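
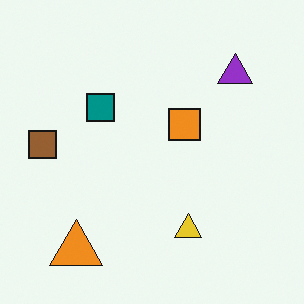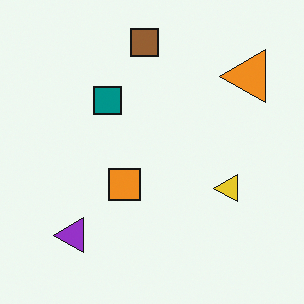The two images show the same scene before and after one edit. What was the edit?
The image was transposed (reflected across the top-left ↔ bottom-right diagonal).

Shapes have swapped their row and column positions — what was in the top-right is now in the bottom-left — a diagonal reflection.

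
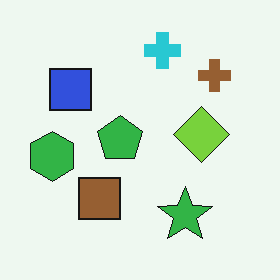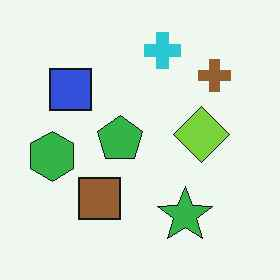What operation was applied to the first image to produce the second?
The image was given moderate JPEG compression.

Blocky 8×8 compression artifacts appear around shape edges and the flat background shows ringing — characteristic JPEG degradation.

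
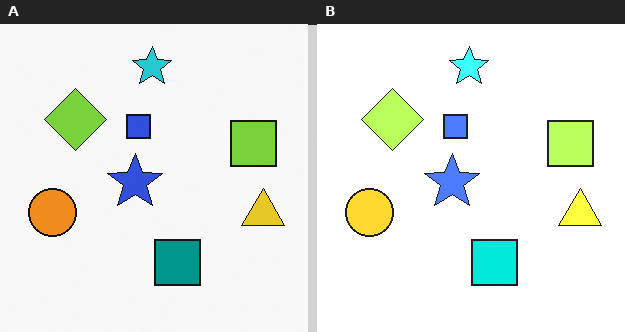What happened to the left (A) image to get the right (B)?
This is the original image brightened a lot.

Every pixel — background and shapes alike — is uniformly brightened.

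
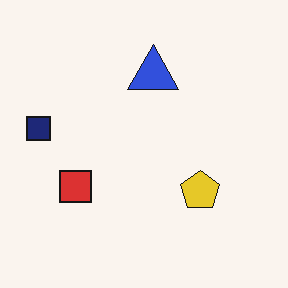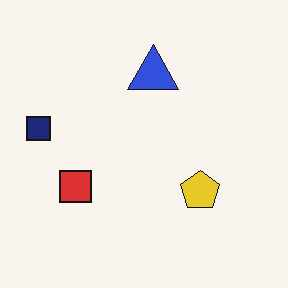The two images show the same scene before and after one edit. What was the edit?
The image was JPEG-compressed with visible artifacts.

Blocky 8×8 compression artifacts appear around shape edges and the flat background shows ringing — characteristic JPEG degradation.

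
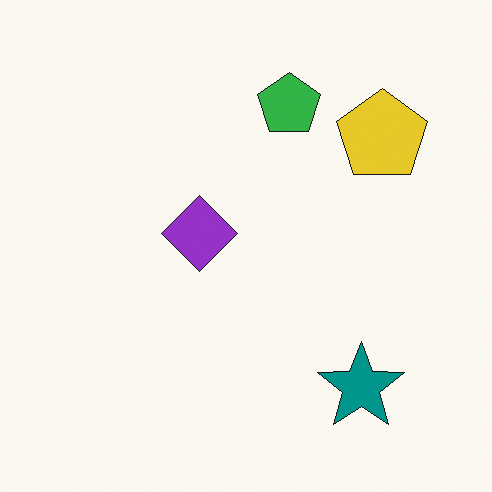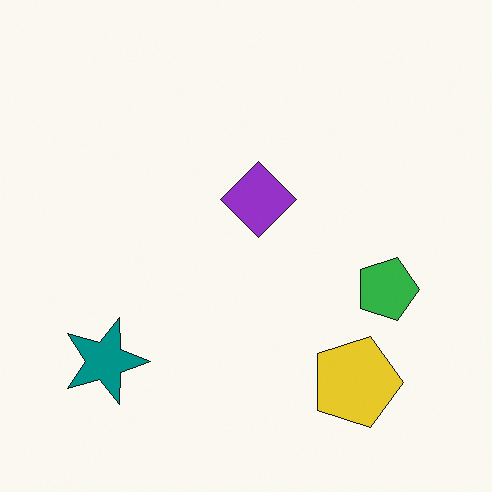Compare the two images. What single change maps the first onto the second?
It was rotated 90° clockwise.

The teal star sits in the bottom-right of the first image and the bottom-left of the second — consistent with a whole-image 90° clockwise rotation.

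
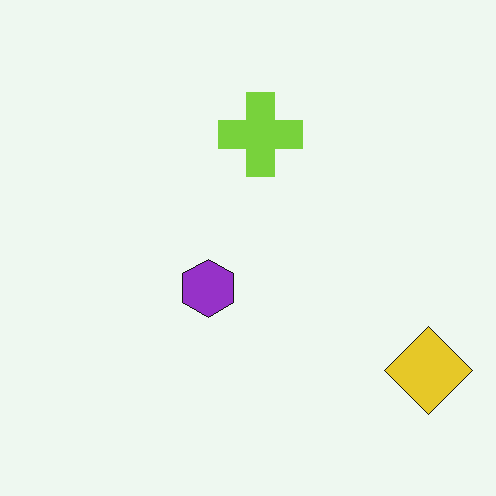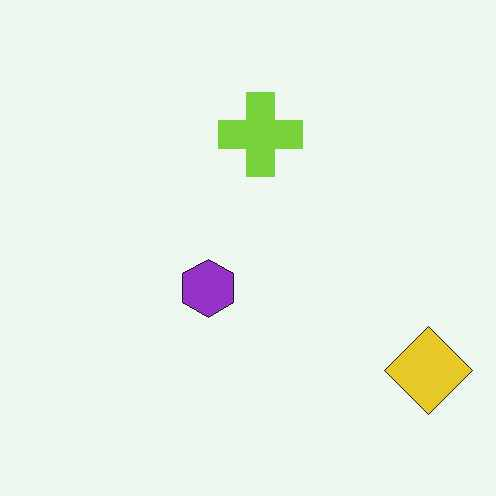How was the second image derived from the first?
The image was given moderate JPEG compression.

Blocky 8×8 compression artifacts appear around shape edges and the flat background shows ringing — characteristic JPEG degradation.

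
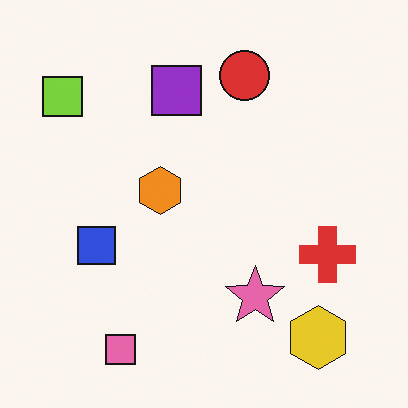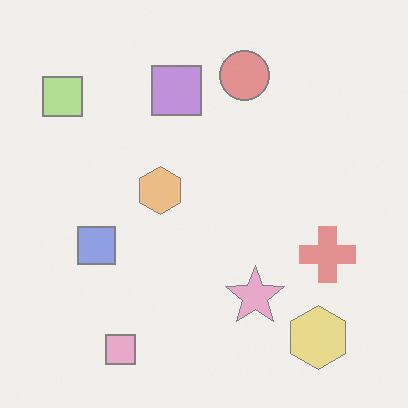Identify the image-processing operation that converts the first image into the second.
It was washed out (contrast reduced).

Tones are pushed toward mid-grey across the whole image — a global contrast change.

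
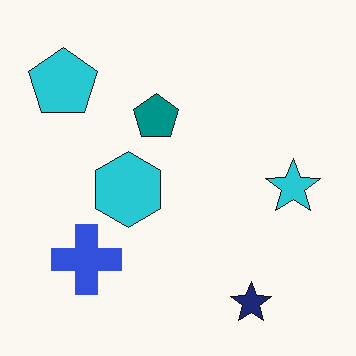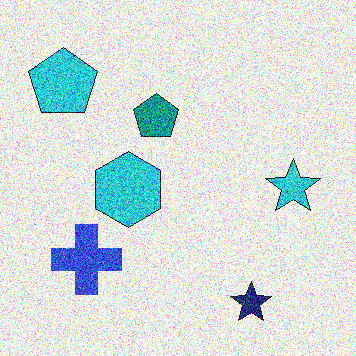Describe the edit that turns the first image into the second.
The second image is the first degraded with strong gaussian noise.

Random speckle covers the whole image, including the flat background.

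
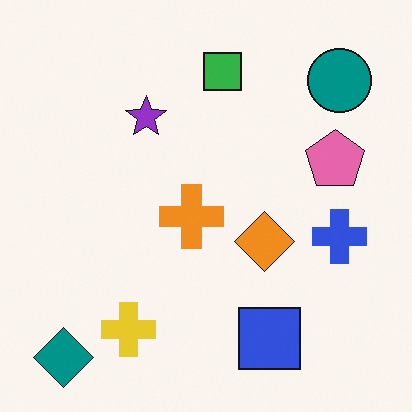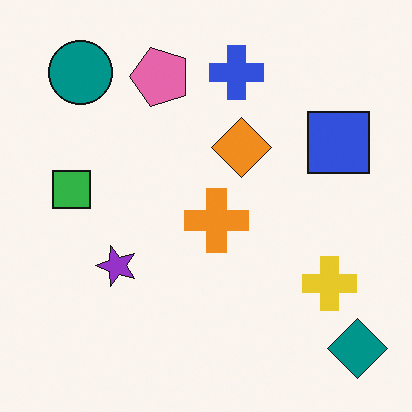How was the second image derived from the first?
Rotated 90° counter-clockwise.

The teal diamond sits in the bottom-left of the first image and the bottom-right of the second — consistent with a whole-image 90° counter-clockwise rotation.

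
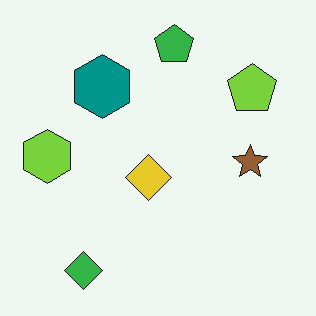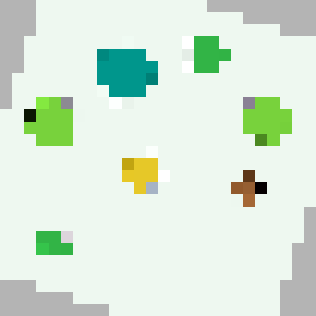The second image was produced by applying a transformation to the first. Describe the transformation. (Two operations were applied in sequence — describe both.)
Rotated clockwise by a moderate amount, then heavily pixelated into large blocks.

Every shape is tilted by the same angle and the image corners show triangular fill wedges — a whole-image rotation by a non-right angle. Shapes are reduced to large square blocks; fine edges and outlines are lost — a downscale-then-upscale (mosaic) effect.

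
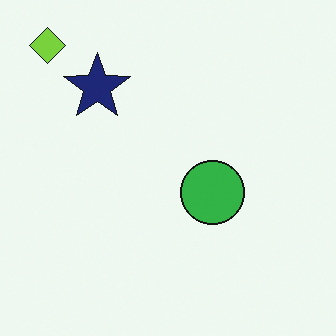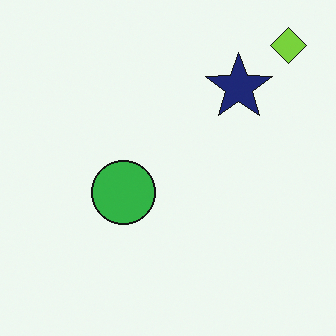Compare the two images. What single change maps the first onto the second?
This is the original image flipped horizontally (left ↔ right).

The lime diamond is in the top-left of the first image and the top-right of the second — shapes on opposite sides of the vertical midline have swapped in a mirror flip.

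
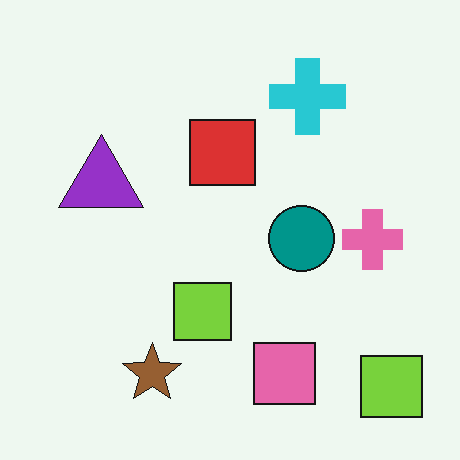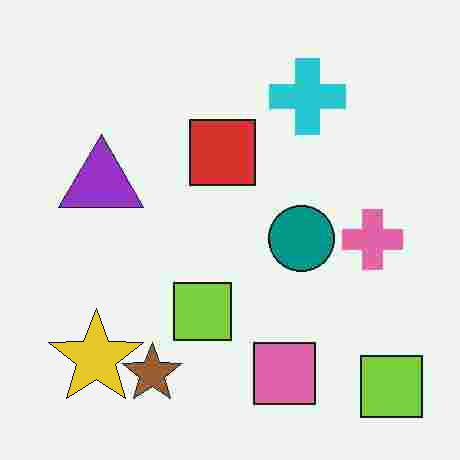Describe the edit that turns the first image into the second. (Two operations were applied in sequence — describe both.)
This is the original image degraded with heavy JPEG compression, then overlaid with an additional yellow star.

Blocky 8×8 compression artifacts appear around shape edges and the flat background shows ringing — characteristic JPEG degradation. A yellow star appears in the second image that is absent from the first.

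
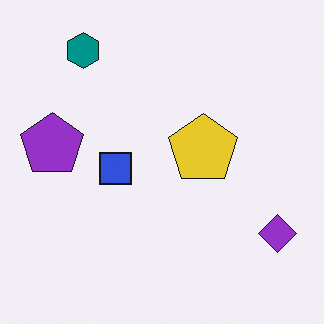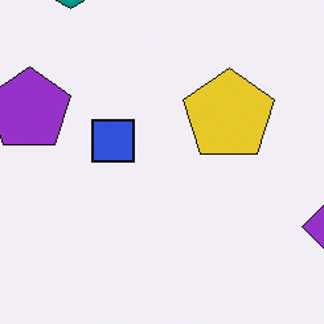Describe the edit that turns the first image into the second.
Cropped slightly and scaled back up.

The visible shapes are larger and the field of view is narrower; shapes near the original edges may be partly or wholly outside the frame — a crop-and-rescale.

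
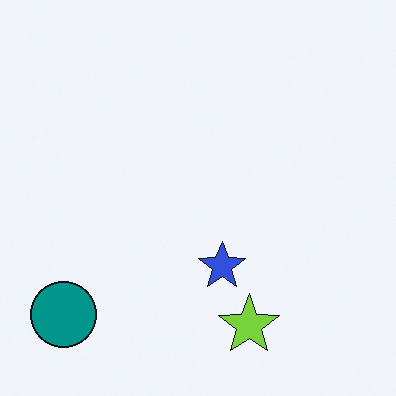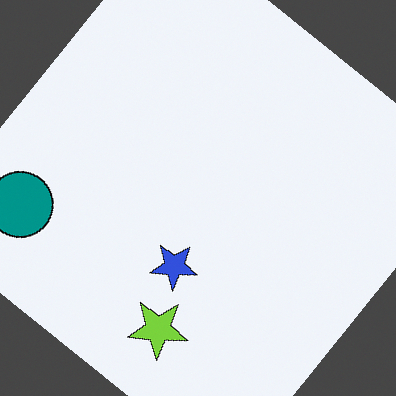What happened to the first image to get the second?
Rotated clockwise by a large amount — several tens of degrees.

Every shape is tilted by the same angle and the image corners show triangular fill wedges — a whole-image rotation by a non-right angle.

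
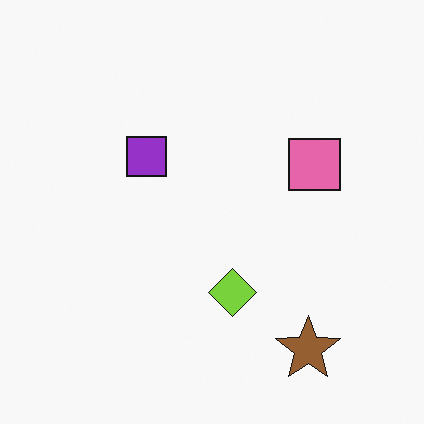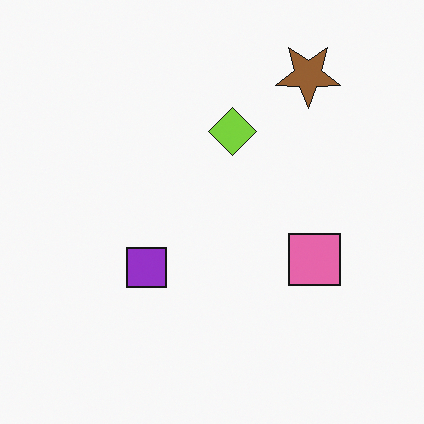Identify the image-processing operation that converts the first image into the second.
It was flipped vertically (top ↔ bottom).

The brown star is in the bottom-right of the first image and the top-right of the second — shapes on opposite sides of the horizontal midline have swapped in a mirror flip.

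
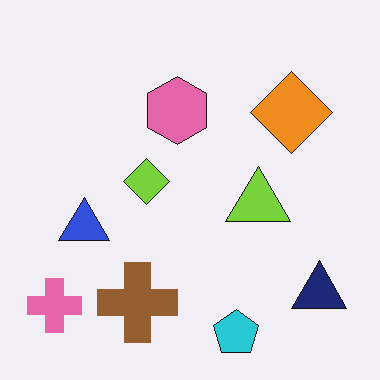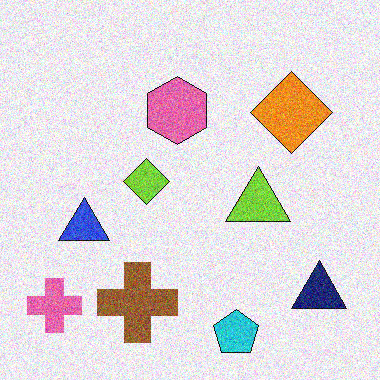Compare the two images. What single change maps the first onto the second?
Degraded with moderate additive noise.

Random speckle covers the whole image, including the flat background.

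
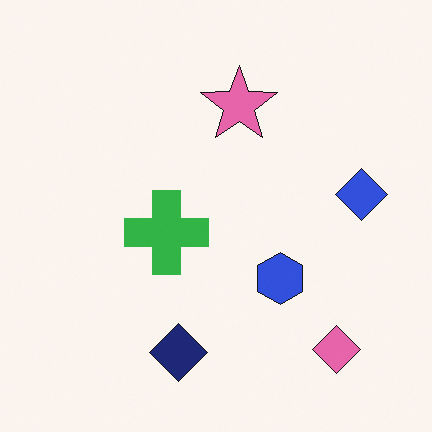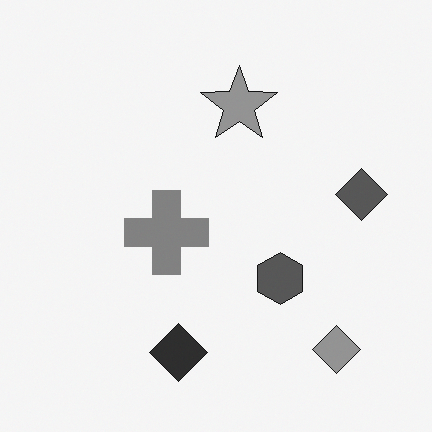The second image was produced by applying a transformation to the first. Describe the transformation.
Converted to grayscale.

All color is removed — every shape is now a shade of grey.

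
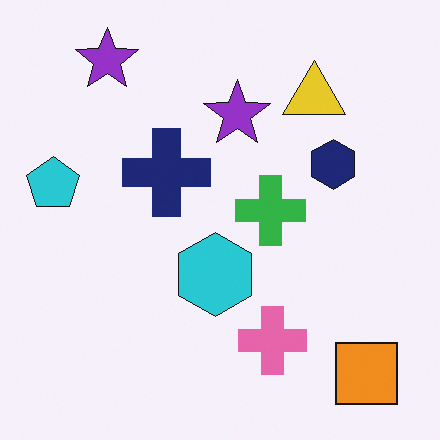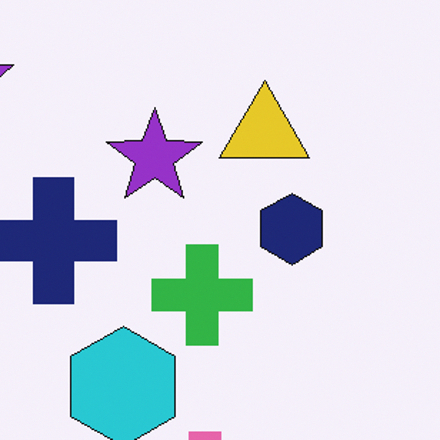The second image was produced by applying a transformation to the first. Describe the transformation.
The image was cropped slightly and scaled back up.

The visible shapes are larger and the field of view is narrower; shapes near the original edges may be partly or wholly outside the frame — a crop-and-rescale.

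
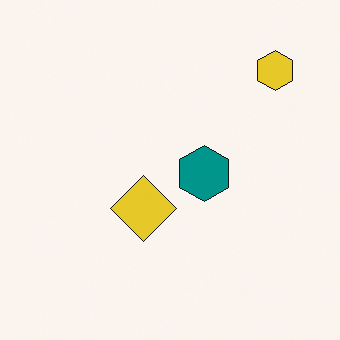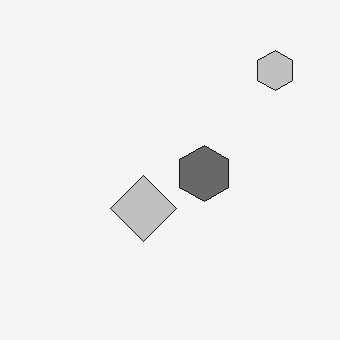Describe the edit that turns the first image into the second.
It was converted to grayscale.

All color is removed — every shape is now a shade of grey.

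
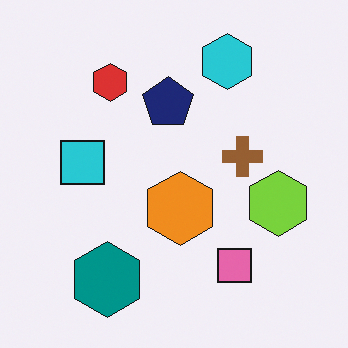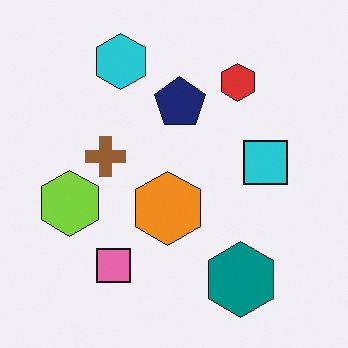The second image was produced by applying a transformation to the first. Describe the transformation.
The second image is the first flipped horizontally (left ↔ right).

The lime hexagon is in the right of the first image and the left of the second — shapes on opposite sides of the vertical midline have swapped in a mirror flip.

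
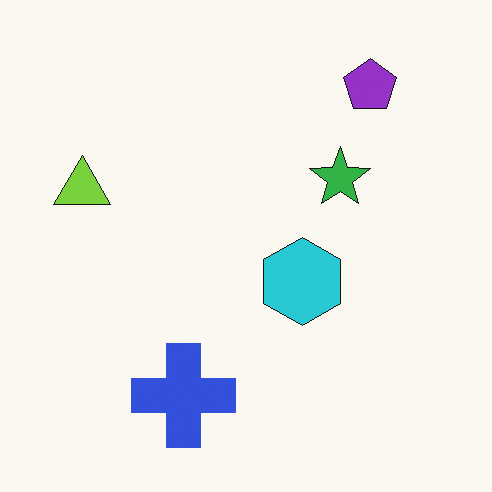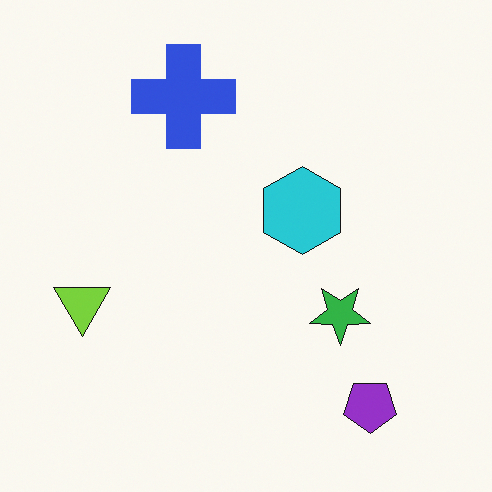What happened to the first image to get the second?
Flipped vertically (top ↔ bottom).

The purple pentagon is in the top-right of the first image and the bottom-right of the second — shapes on opposite sides of the horizontal midline have swapped in a mirror flip.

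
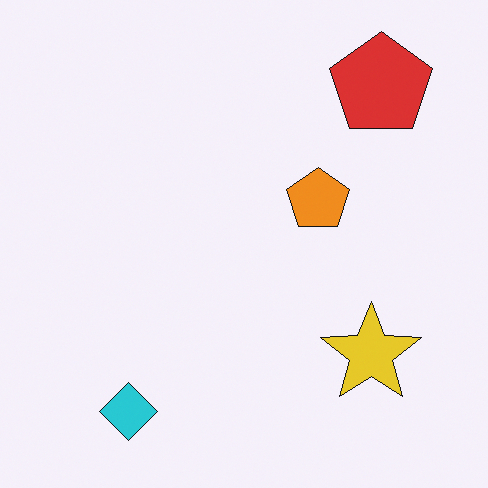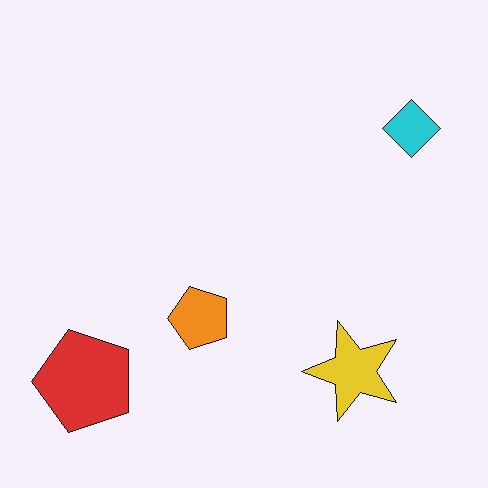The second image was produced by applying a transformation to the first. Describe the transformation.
The transformation is: transposed (reflected across the top-left ↔ bottom-right diagonal).

Shapes have swapped their row and column positions — what was in the top-right is now in the bottom-left — a diagonal reflection.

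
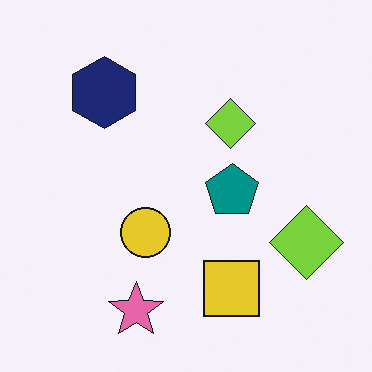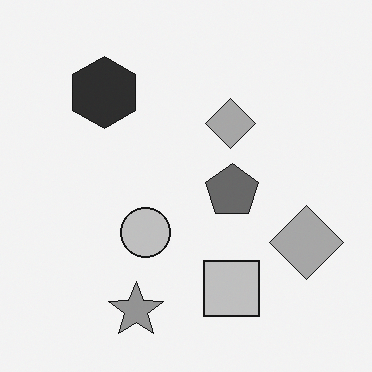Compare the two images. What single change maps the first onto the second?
The image was converted to grayscale.

All color is removed — every shape is now a shade of grey.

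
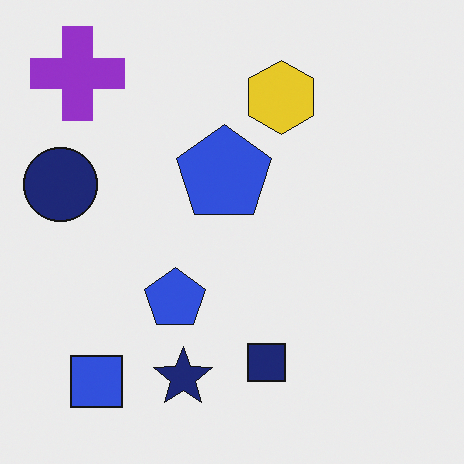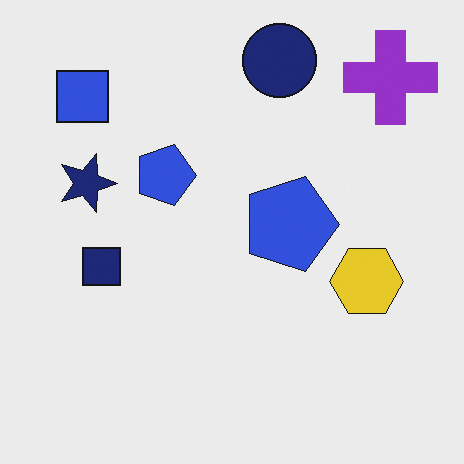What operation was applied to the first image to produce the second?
It was rotated 90° clockwise.

The purple cross sits in the top-left of the first image and the top-right of the second — consistent with a whole-image 90° clockwise rotation.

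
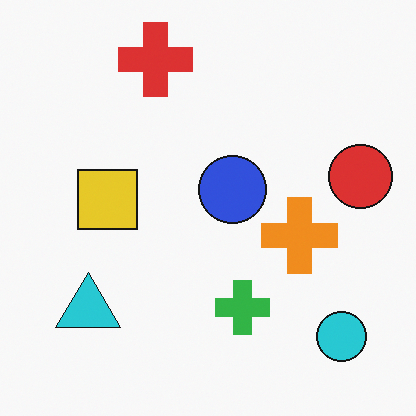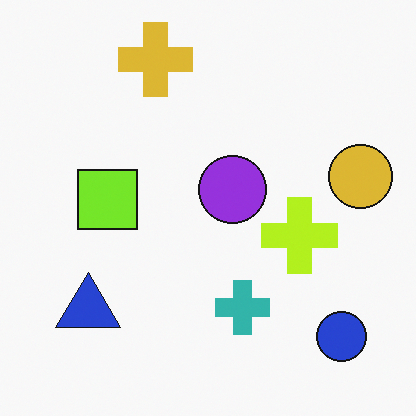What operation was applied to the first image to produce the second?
The second image is the first hue-shifted slightly.

Every shape's color has rotated by the same amount around the hue wheel — a uniform hue shift.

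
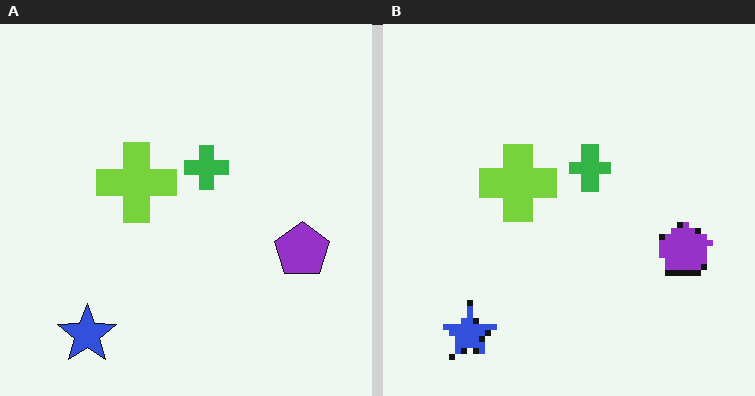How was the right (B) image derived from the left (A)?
The transformation is: pixelated into visible square blocks.

Shapes are reduced to large square blocks; fine edges and outlines are lost — a downscale-then-upscale (mosaic) effect.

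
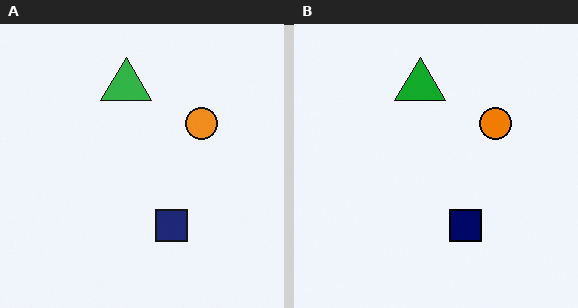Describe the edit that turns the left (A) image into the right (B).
The right (B) image is the left (A) given slightly increased contrast.

Tones are pushed away from mid-grey across the whole image — a global contrast change.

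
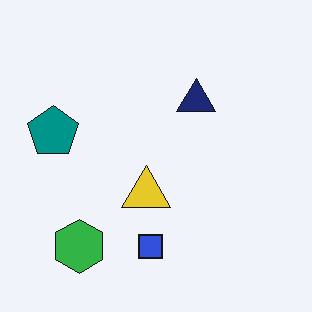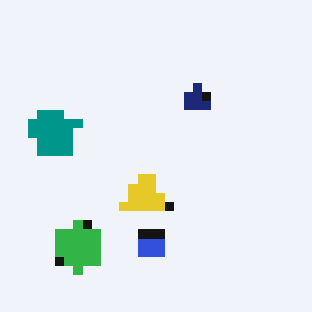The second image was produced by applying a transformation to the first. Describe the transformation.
The second image is the first heavily pixelated into large blocks.

Shapes are reduced to large square blocks; fine edges and outlines are lost — a downscale-then-upscale (mosaic) effect.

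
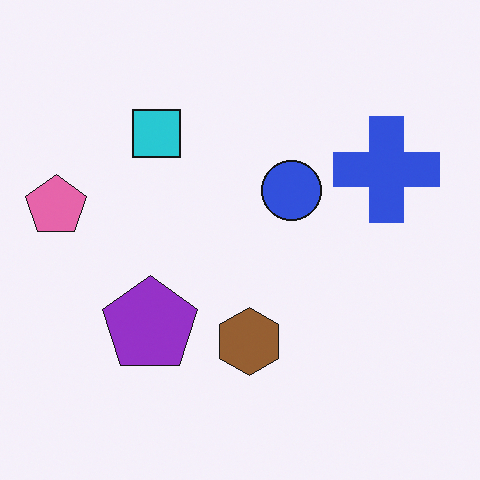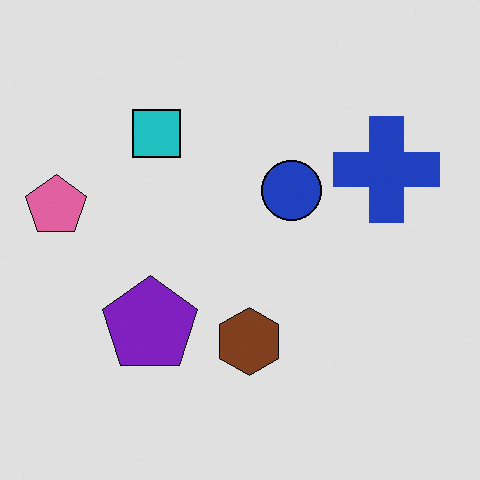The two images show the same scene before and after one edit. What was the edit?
It was moderately posterized.

Each flat color has snapped to a coarser quantized level — most visibly, the near-white background has dropped to a flat grey.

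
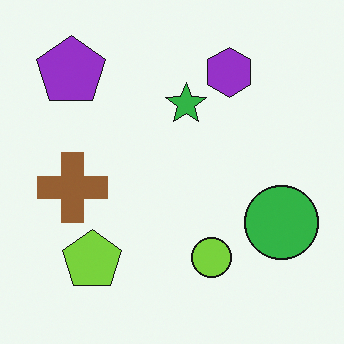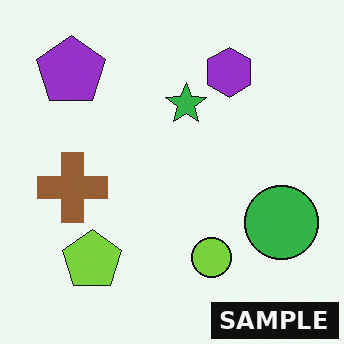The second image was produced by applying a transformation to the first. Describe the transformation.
The second image is the first watermarked with the text "SAMPLE" in the lower-right corner.

A dark label reading "SAMPLE" appears in the lower-right corner.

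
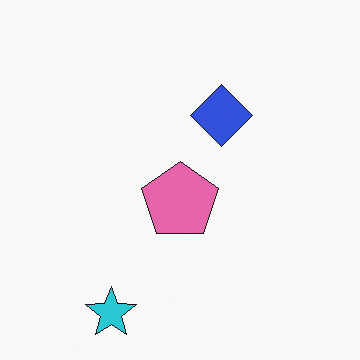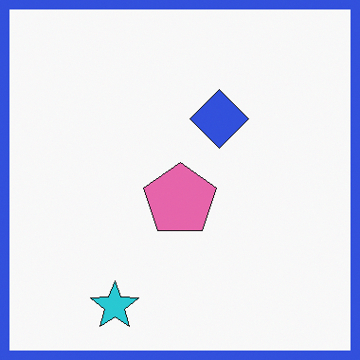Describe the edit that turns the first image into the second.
It was framed with a blue border.

A solid blue frame runs around the edge of the second image, with the content slightly shrunk inside it.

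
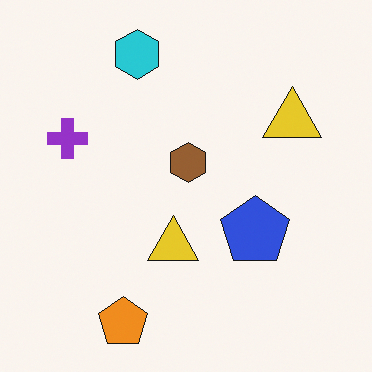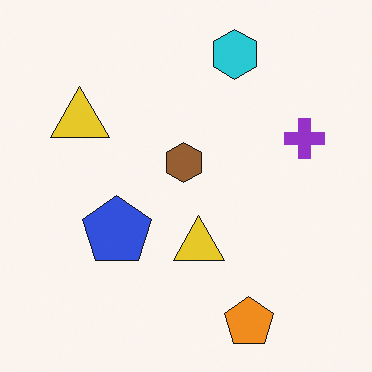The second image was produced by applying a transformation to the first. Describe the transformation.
It was flipped horizontally (left ↔ right).

The purple cross is in the left of the first image and the right of the second — shapes on opposite sides of the vertical midline have swapped in a mirror flip.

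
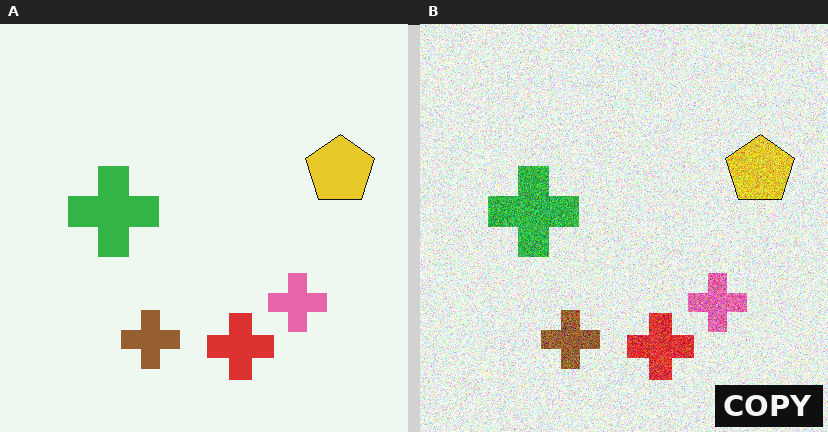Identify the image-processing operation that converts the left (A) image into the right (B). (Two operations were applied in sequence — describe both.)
Degraded with strong gaussian noise, then watermarked with the text "COPY" in the lower-right corner.

Random speckle covers the whole image, including the flat background. A dark label reading "COPY" appears in the lower-right corner.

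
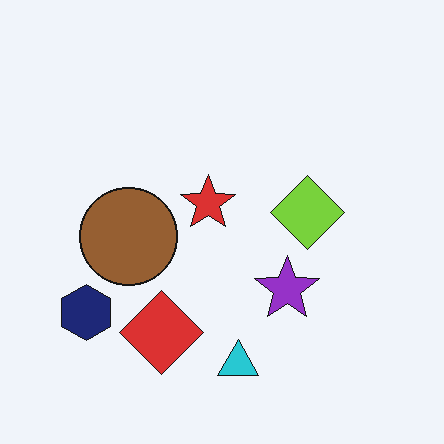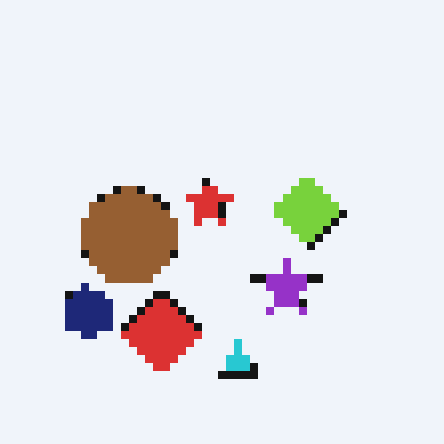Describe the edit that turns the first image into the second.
The image was pixelated into visible square blocks.

Shapes are reduced to large square blocks; fine edges and outlines are lost — a downscale-then-upscale (mosaic) effect.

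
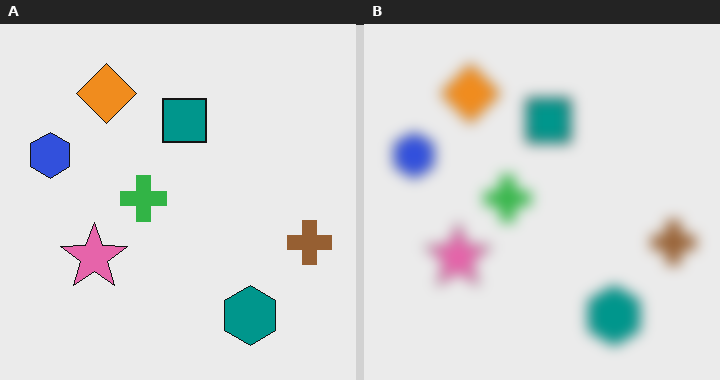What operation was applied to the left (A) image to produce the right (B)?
The image was strongly gaussian-blurred.

Shape edges and outlines are uniformly softened across the whole image.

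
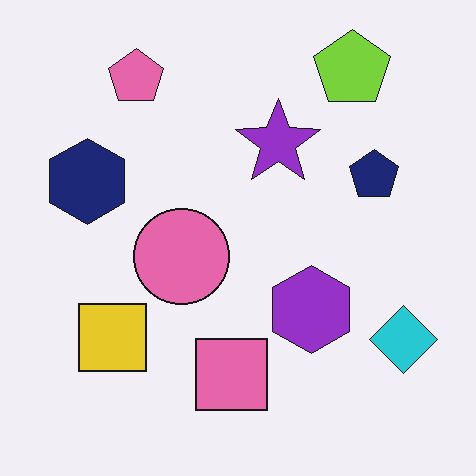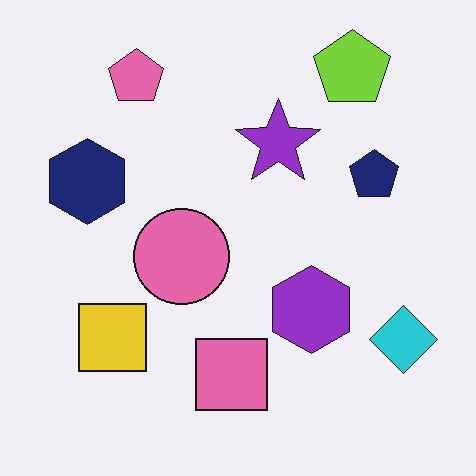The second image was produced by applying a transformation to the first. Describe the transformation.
The image was given moderate JPEG compression.

Blocky 8×8 compression artifacts appear around shape edges and the flat background shows ringing — characteristic JPEG degradation.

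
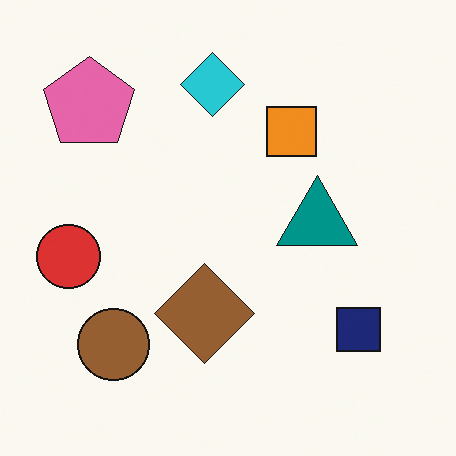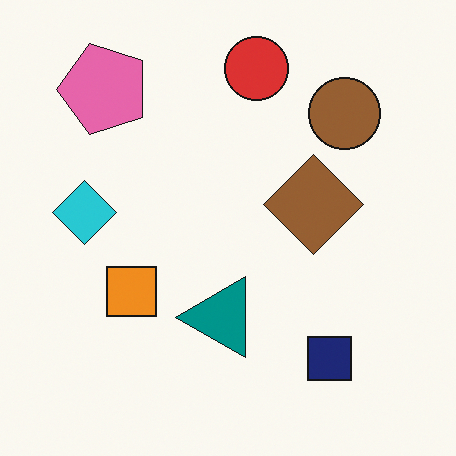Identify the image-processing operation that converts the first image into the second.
This is the original image transposed (reflected across the top-left ↔ bottom-right diagonal).

Shapes have swapped their row and column positions — what was in the top-right is now in the bottom-left — a diagonal reflection.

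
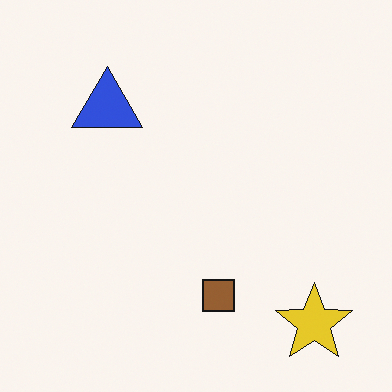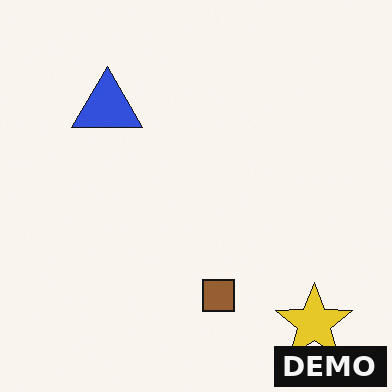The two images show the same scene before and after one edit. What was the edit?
The transformation is: watermarked with the text "DEMO" in the lower-right corner.

A dark label reading "DEMO" appears in the lower-right corner.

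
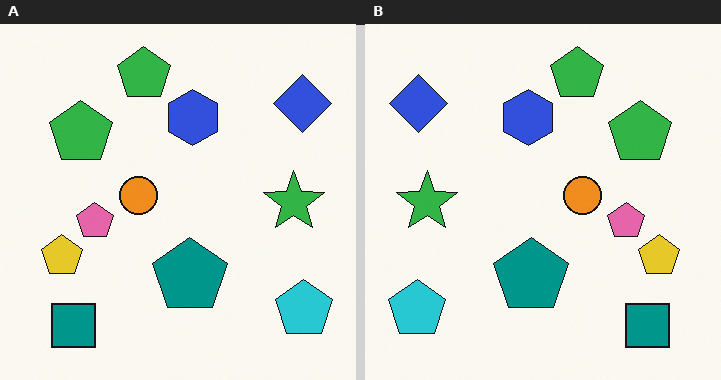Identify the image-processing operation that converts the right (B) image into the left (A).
Flipped horizontally (left ↔ right).

The cyan pentagon is in the bottom-left of the right (B) image and the bottom-right of the left (A) — shapes on opposite sides of the vertical midline have swapped in a mirror flip.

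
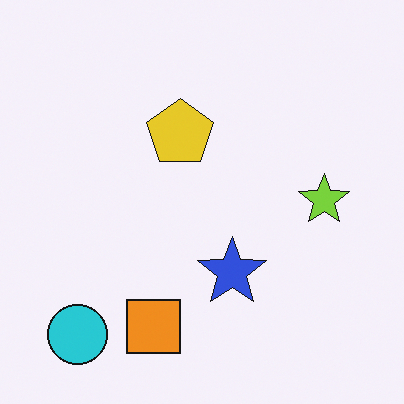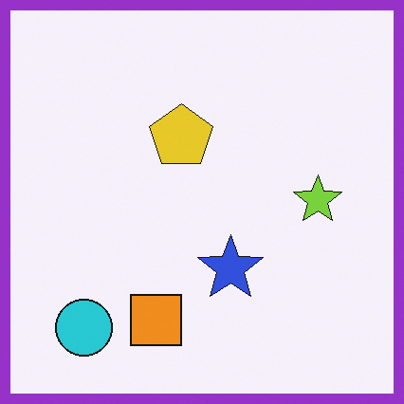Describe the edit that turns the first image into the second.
The second image is the first framed with a purple border.

A solid purple frame runs around the edge of the second image, with the content slightly shrunk inside it.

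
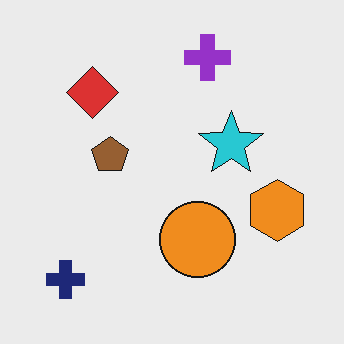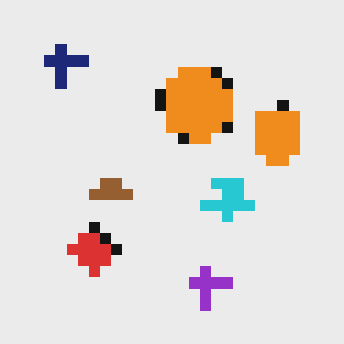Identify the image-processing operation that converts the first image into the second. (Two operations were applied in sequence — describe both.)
The second image is the first flipped vertically (top ↔ bottom), then heavily pixelated into large blocks.

The purple cross is in the top of the first image and the bottom of the second — shapes on opposite sides of the horizontal midline have swapped in a mirror flip. Shapes are reduced to large square blocks; fine edges and outlines are lost — a downscale-then-upscale (mosaic) effect.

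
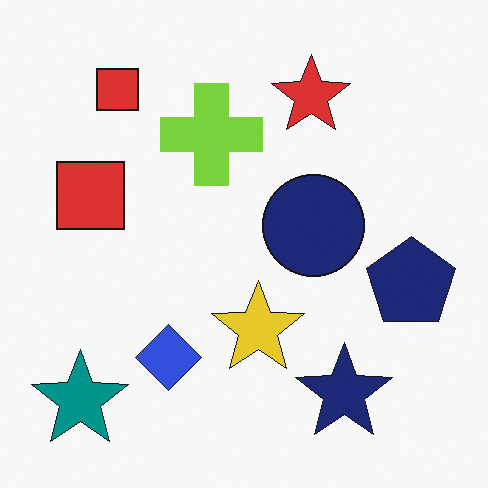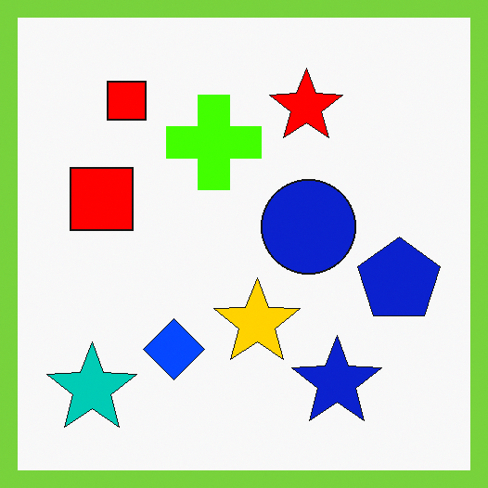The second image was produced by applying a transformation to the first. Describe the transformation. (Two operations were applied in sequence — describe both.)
This is the original image made much more vivid (saturation change), then framed with a lime border.

All colors are more vivid — a global saturation change. A solid lime frame runs around the edge of the second image, with the content slightly shrunk inside it.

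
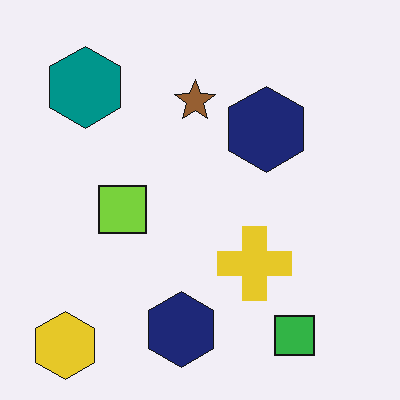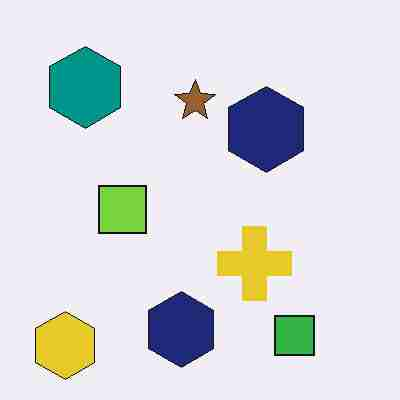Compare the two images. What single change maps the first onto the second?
It was degraded with heavy JPEG compression.

Blocky 8×8 compression artifacts appear around shape edges and the flat background shows ringing — characteristic JPEG degradation.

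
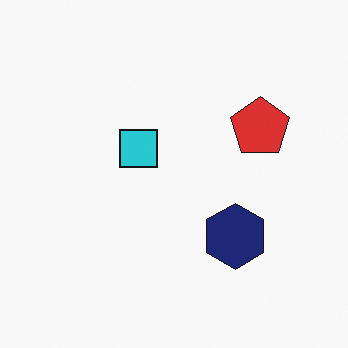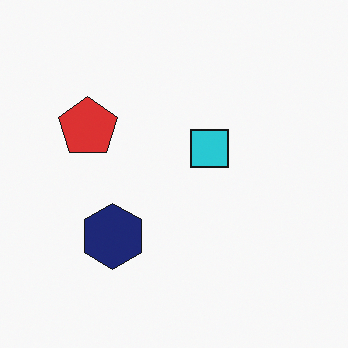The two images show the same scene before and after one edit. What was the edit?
It was flipped horizontally (left ↔ right).

The red pentagon is in the right of the first image and the left of the second — shapes on opposite sides of the vertical midline have swapped in a mirror flip.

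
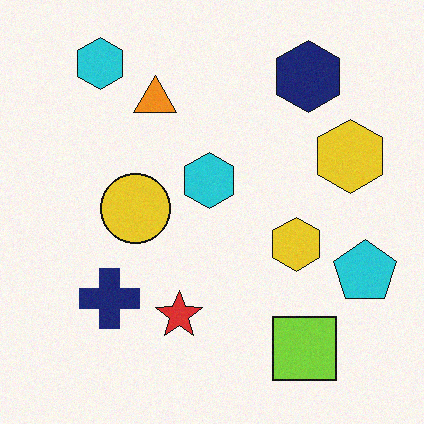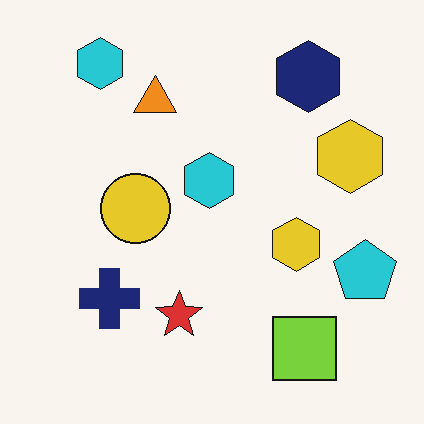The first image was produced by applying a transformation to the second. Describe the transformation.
This is the original image degraded with subtle gaussian noise.

Random speckle covers the whole image, including the flat background.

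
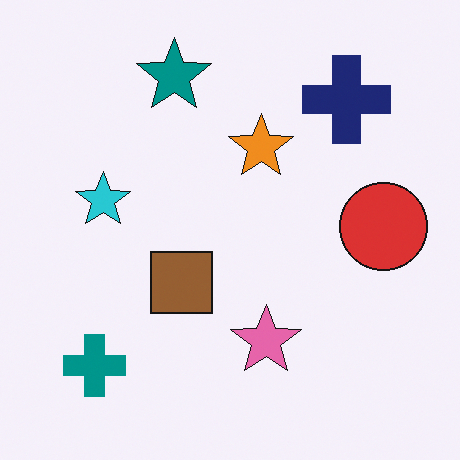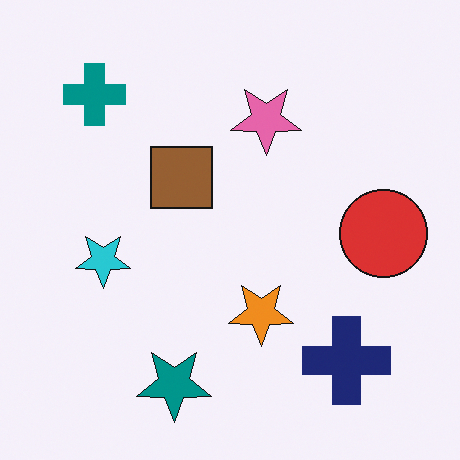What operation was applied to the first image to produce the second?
The image was flipped vertically (top ↔ bottom).

The teal star is in the top of the first image and the bottom of the second — shapes on opposite sides of the horizontal midline have swapped in a mirror flip.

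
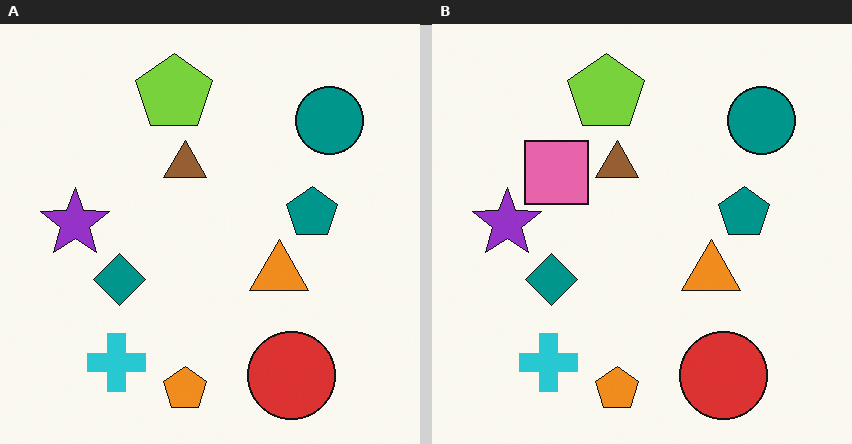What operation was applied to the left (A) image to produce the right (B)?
The image was overlaid with an additional pink square.

A pink square appears in the right (B) image that is absent from the left (A).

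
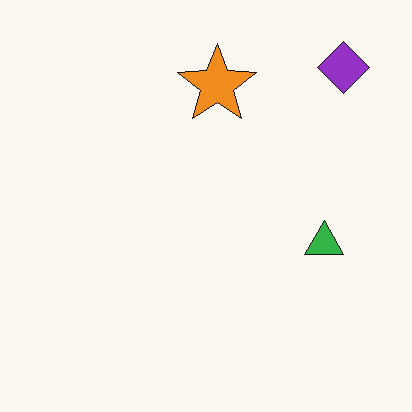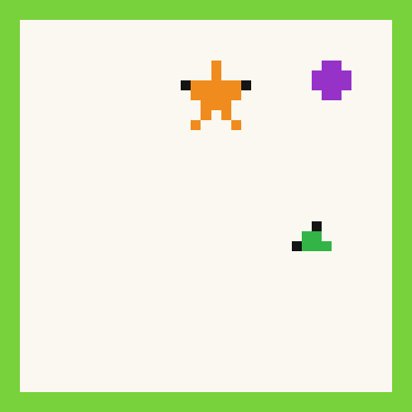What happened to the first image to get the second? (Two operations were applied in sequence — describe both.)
The second image is the first coarsely pixelated, then framed with a lime border.

Shapes are reduced to large square blocks; fine edges and outlines are lost — a downscale-then-upscale (mosaic) effect. A solid lime frame runs around the edge of the second image, with the content slightly shrunk inside it.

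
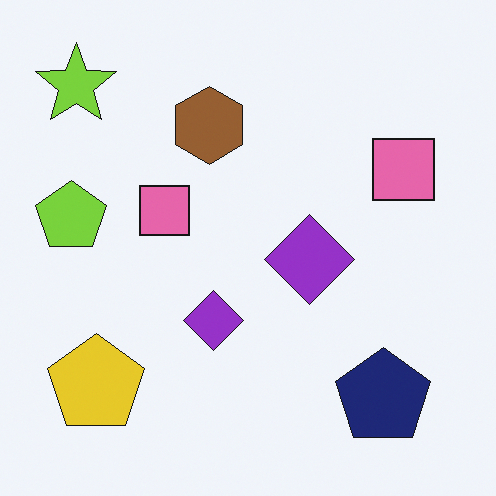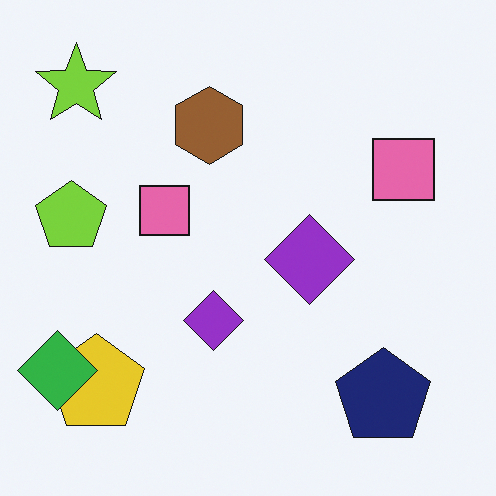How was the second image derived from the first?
The transformation is: overlaid with an additional green diamond.

A green diamond appears in the second image that is absent from the first.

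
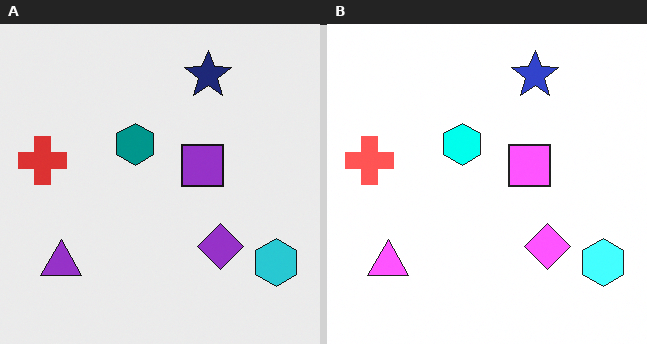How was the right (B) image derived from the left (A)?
Noticeably brightened.

Every pixel — background and shapes alike — is uniformly brightened.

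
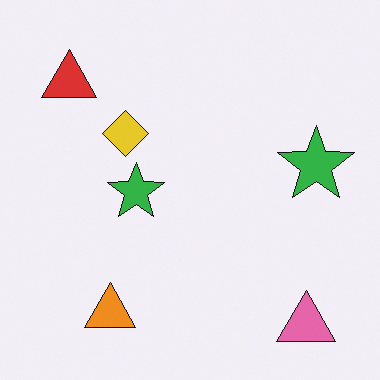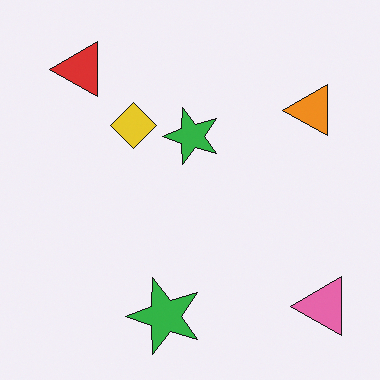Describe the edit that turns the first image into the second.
This is the original image transposed (reflected across the top-left ↔ bottom-right diagonal).

Shapes have swapped their row and column positions — what was in the top-right is now in the bottom-left — a diagonal reflection.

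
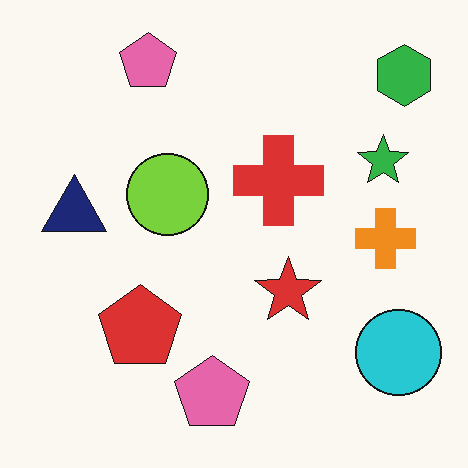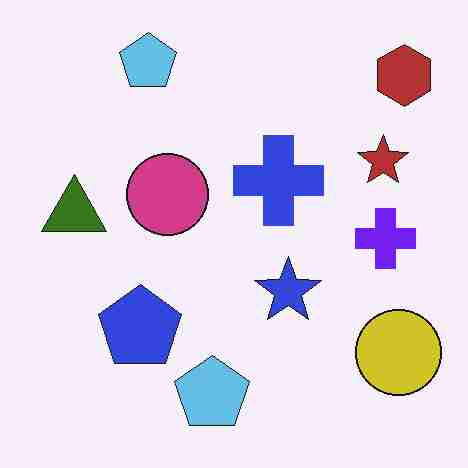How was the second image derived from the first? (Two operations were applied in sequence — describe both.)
The image was hue-shifted by a large amount, then degraded with heavy JPEG compression.

Every shape's color has rotated by the same amount around the hue wheel — a uniform hue shift. Blocky 8×8 compression artifacts appear around shape edges and the flat background shows ringing — characteristic JPEG degradation.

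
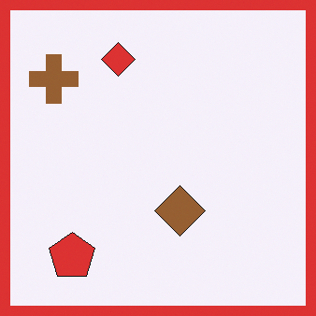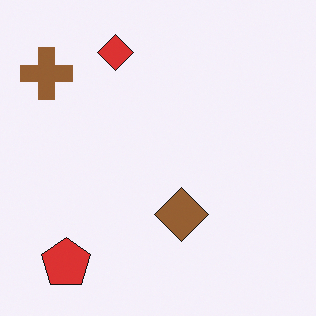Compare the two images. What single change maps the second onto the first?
The first image is the second framed with a red border.

A solid red frame runs around the edge of the first image, with the content slightly shrunk inside it.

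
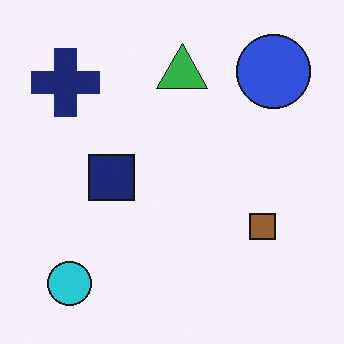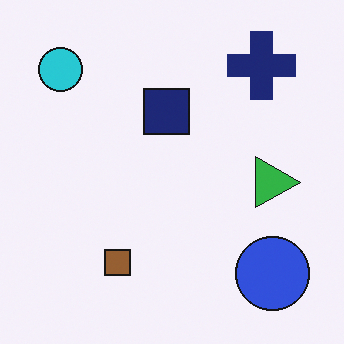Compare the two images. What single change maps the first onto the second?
This is the original image rotated 90° clockwise.

The cyan circle sits in the bottom-left of the first image and the top-left of the second — consistent with a whole-image 90° clockwise rotation.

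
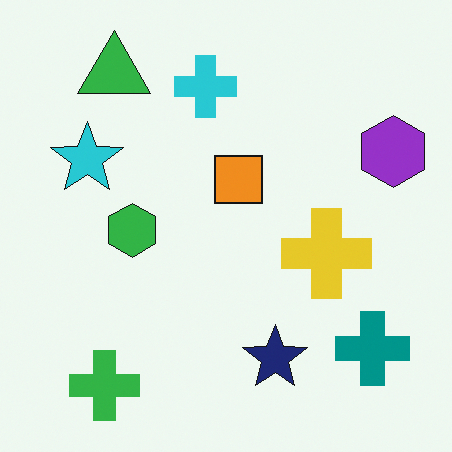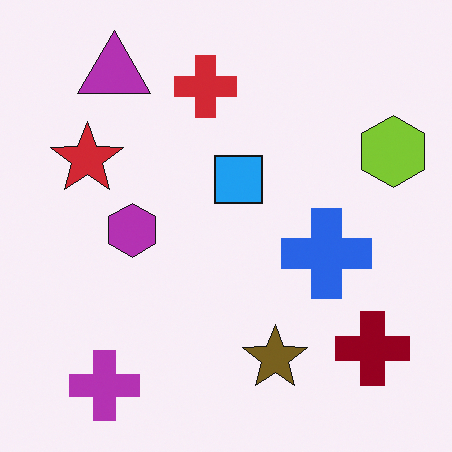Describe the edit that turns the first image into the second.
The transformation is: hue-shifted by a large amount.

Every shape's color has rotated by the same amount around the hue wheel — a uniform hue shift.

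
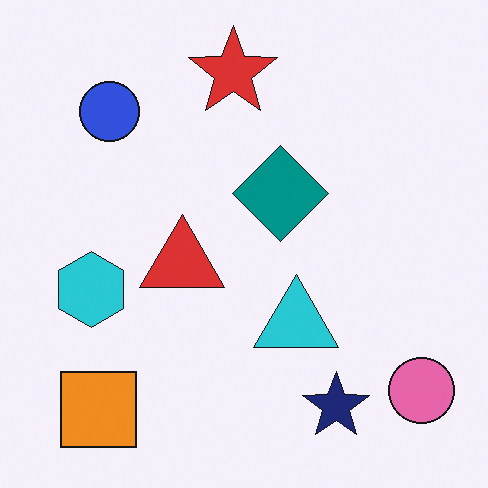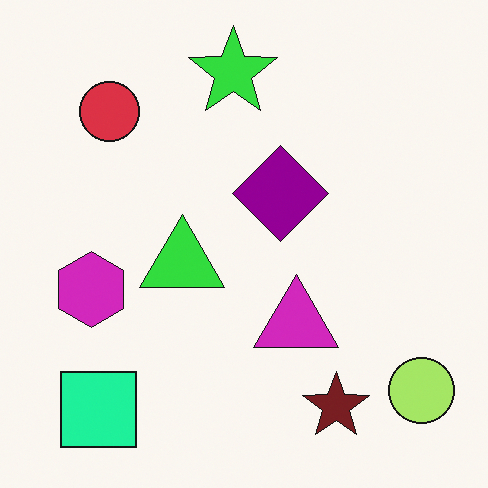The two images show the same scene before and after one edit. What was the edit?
The second image is the first hue-shifted noticeably.

Every shape's color has rotated by the same amount around the hue wheel — a uniform hue shift.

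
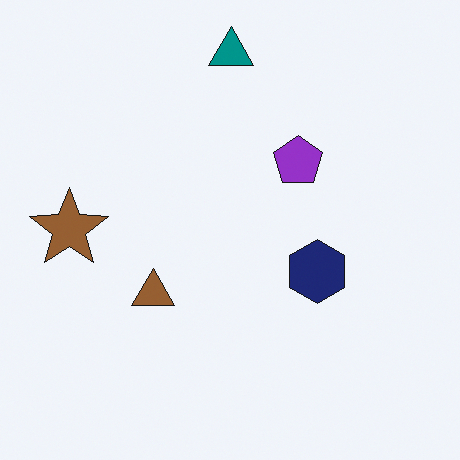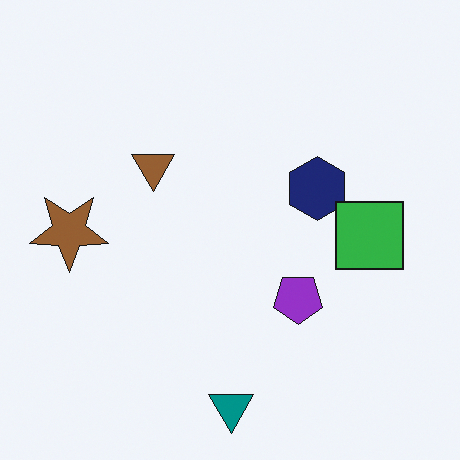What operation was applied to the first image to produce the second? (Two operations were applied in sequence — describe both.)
It was flipped vertically (top ↔ bottom), then overlaid with an additional green square.

The teal triangle is in the top of the first image and the bottom of the second — shapes on opposite sides of the horizontal midline have swapped in a mirror flip. A green square appears in the second image that is absent from the first.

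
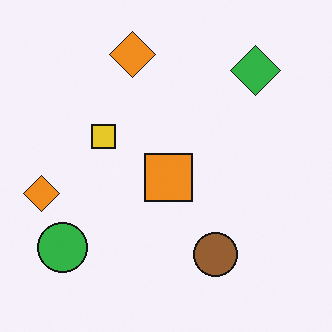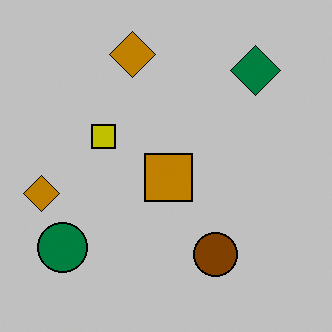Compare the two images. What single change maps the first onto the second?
It was aggressively posterized.

Each flat color has snapped to a coarser quantized level — most visibly, the near-white background has dropped to a flat grey.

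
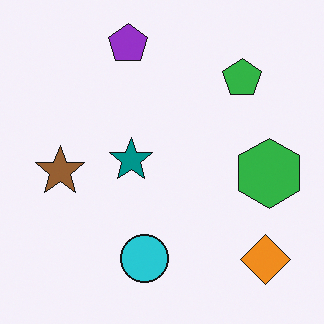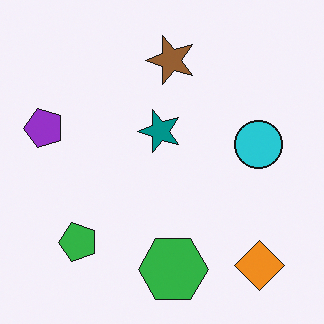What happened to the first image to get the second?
It was transposed (reflected across the top-left ↔ bottom-right diagonal).

Shapes have swapped their row and column positions — what was in the top-right is now in the bottom-left — a diagonal reflection.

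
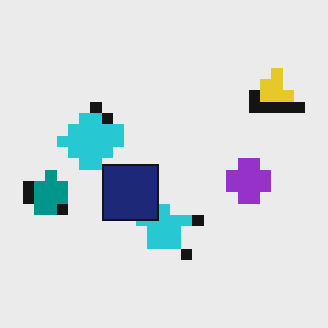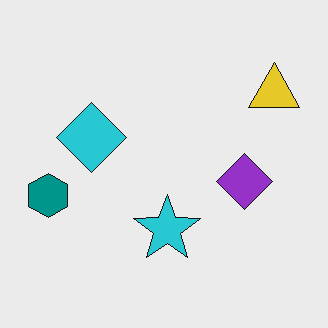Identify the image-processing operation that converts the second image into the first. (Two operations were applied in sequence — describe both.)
The image was coarsely pixelated, then overlaid with an additional navy square.

Shapes are reduced to large square blocks; fine edges and outlines are lost — a downscale-then-upscale (mosaic) effect. A navy square appears in the first image that is absent from the second.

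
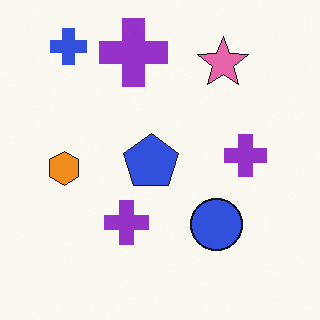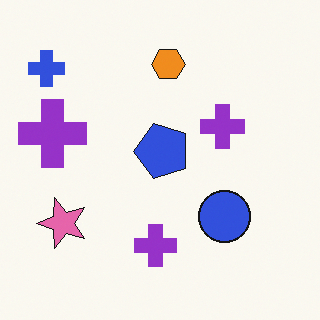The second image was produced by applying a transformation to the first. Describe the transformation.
The transformation is: transposed (reflected across the top-left ↔ bottom-right diagonal).

Shapes have swapped their row and column positions — what was in the top-right is now in the bottom-left — a diagonal reflection.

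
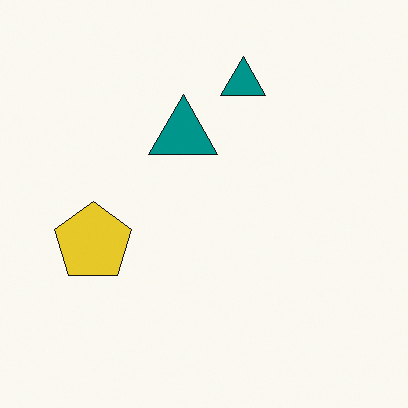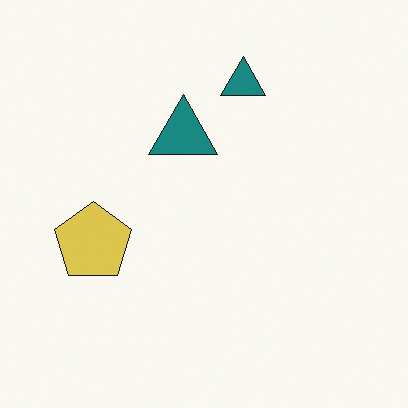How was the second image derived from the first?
The transformation is: slightly desaturated.

All colors are more muted and greyish — a global saturation change.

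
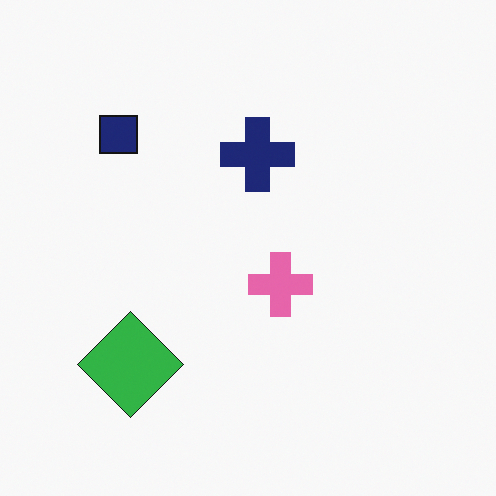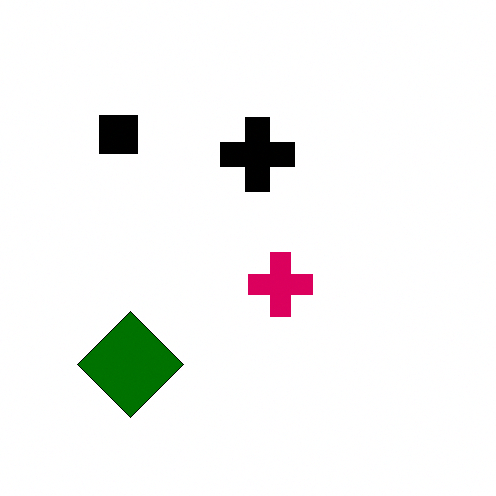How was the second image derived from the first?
It was boosted in contrast.

Tones are pushed away from mid-grey across the whole image — a global contrast change.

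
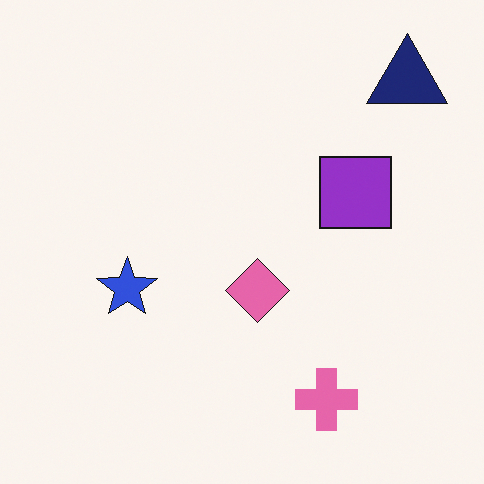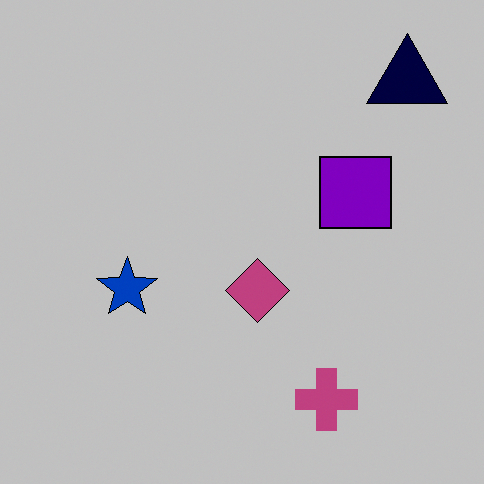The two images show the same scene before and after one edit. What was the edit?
The transformation is: heavily posterized to just a handful of flat colors.

Each flat color has snapped to a coarser quantized level — most visibly, the near-white background has dropped to a flat grey.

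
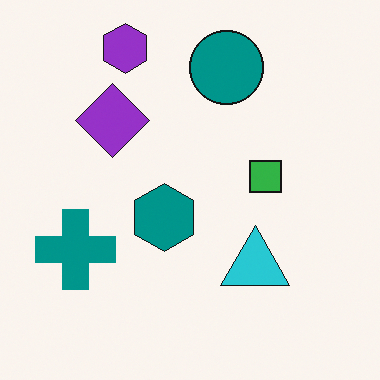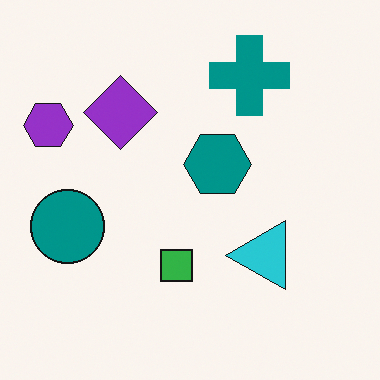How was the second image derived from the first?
It was transposed (reflected across the top-left ↔ bottom-right diagonal).

Shapes have swapped their row and column positions — what was in the top-right is now in the bottom-left — a diagonal reflection.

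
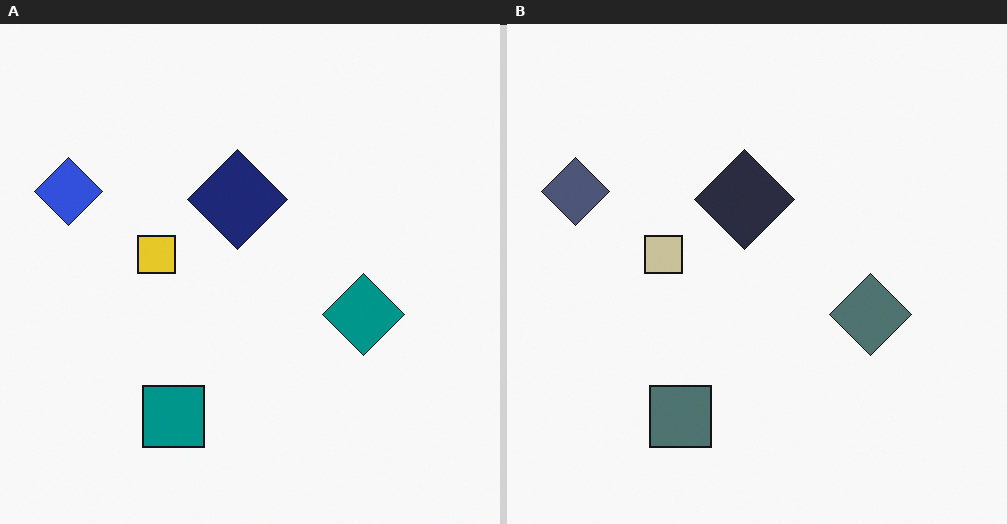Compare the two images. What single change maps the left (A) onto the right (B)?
Heavily desaturated.

All colors are more muted and greyish — a global saturation change.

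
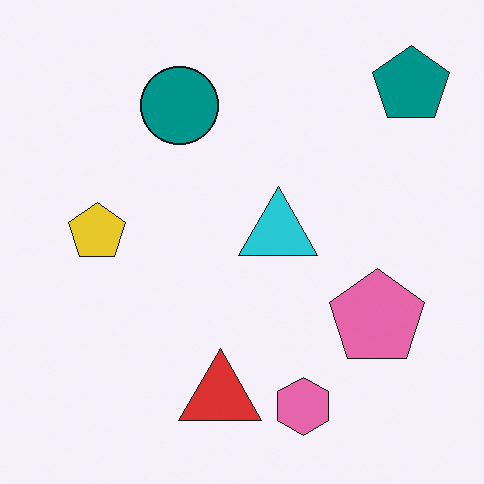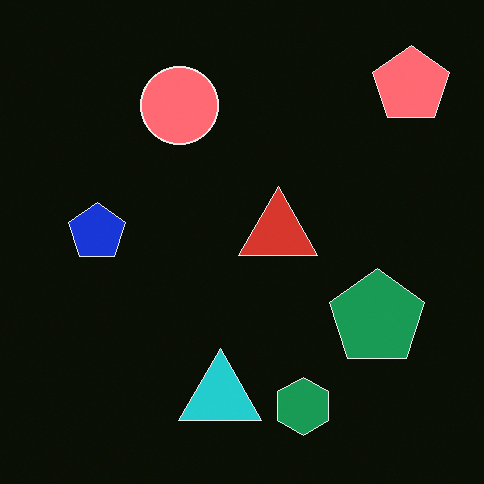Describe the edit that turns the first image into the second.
This is the original image color-inverted (negative).

The light background has become dark and every shape's color is its complement — a photographic negative.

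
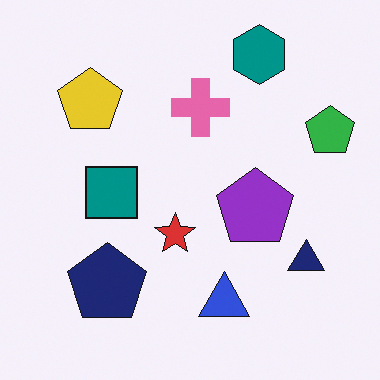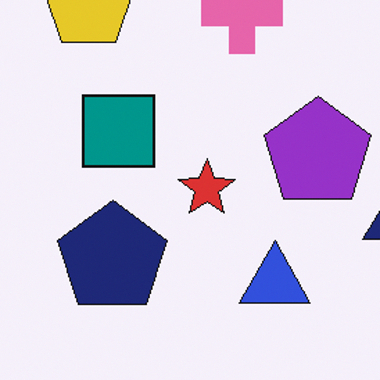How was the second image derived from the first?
Cropped slightly and scaled back up.

The visible shapes are larger and the field of view is narrower; shapes near the original edges may be partly or wholly outside the frame — a crop-and-rescale.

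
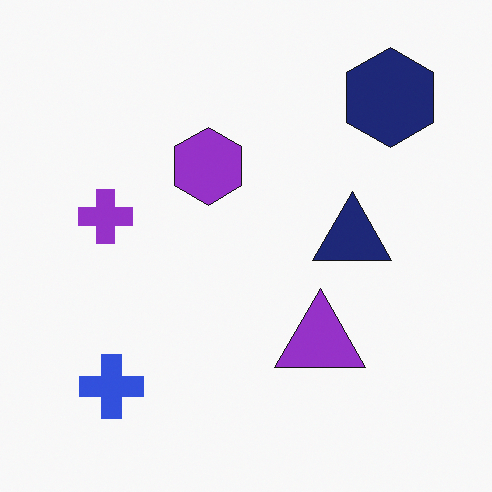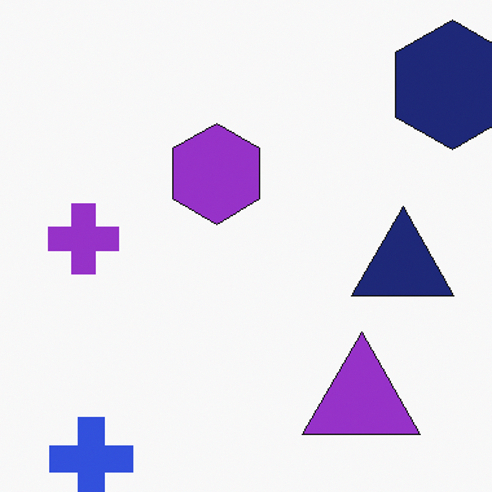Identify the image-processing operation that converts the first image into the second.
This is the original image cropped slightly and scaled back up.

The visible shapes are larger and the field of view is narrower; shapes near the original edges may be partly or wholly outside the frame — a crop-and-rescale.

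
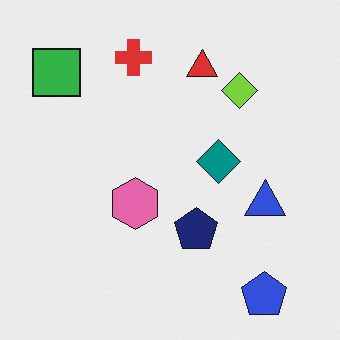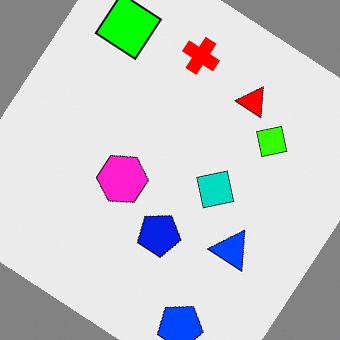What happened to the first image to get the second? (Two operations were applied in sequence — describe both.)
The image was rotated clockwise by a large amount — several tens of degrees, then heavily oversaturated.

Every shape is tilted by the same angle and the image corners show triangular fill wedges — a whole-image rotation by a non-right angle. All colors are more vivid — a global saturation change.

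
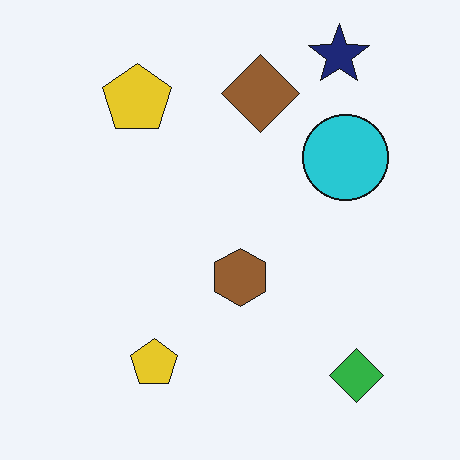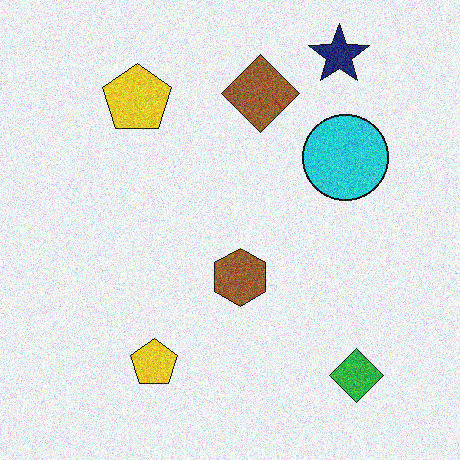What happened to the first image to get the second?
It was degraded with moderate additive noise.

Random speckle covers the whole image, including the flat background.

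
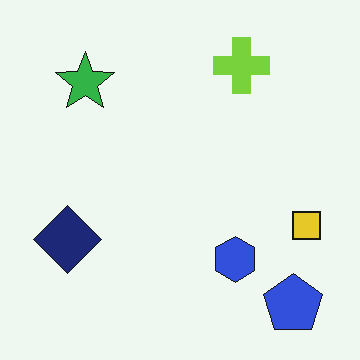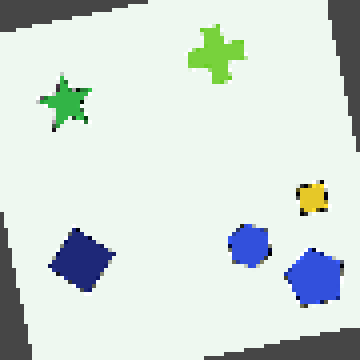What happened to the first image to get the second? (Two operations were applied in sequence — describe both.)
It was rotated counter-clockwise by a few degrees, then lightly pixelated (a mild mosaic effect).

Every shape is tilted by the same angle and the image corners show triangular fill wedges — a whole-image rotation by a non-right angle. Shapes are reduced to large square blocks; fine edges and outlines are lost — a downscale-then-upscale (mosaic) effect.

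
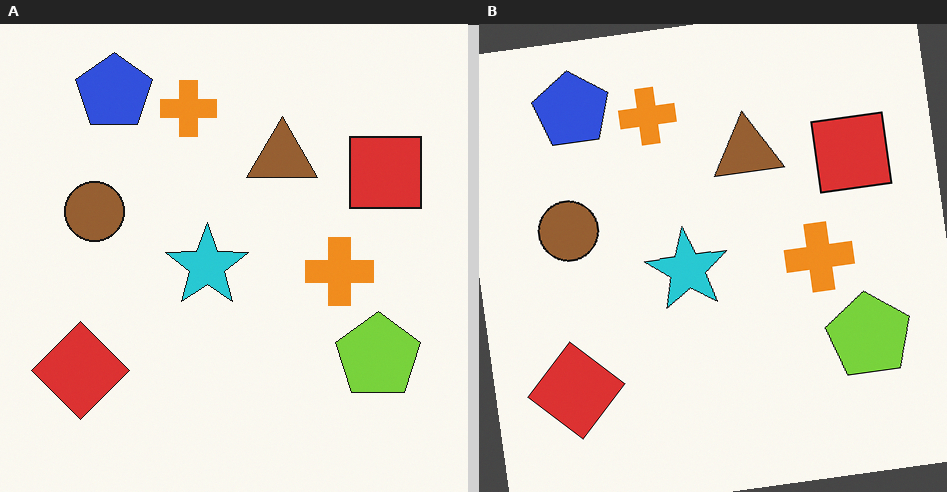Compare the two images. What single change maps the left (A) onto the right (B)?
The image was rotated counter-clockwise by a small amount.

Every shape is tilted by the same angle and the image corners show triangular fill wedges — a whole-image rotation by a non-right angle.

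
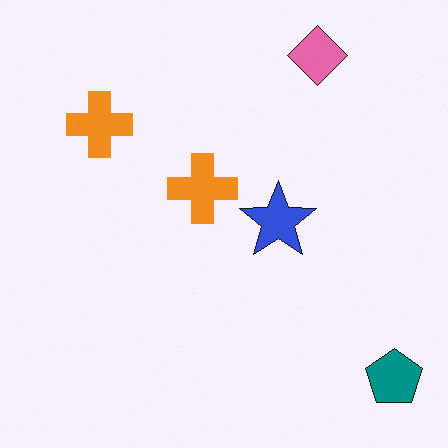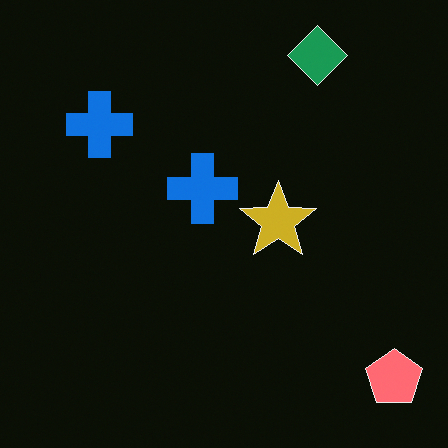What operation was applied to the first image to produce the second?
This is the original image color-inverted (negative).

The light background has become dark and every shape's color is its complement — a photographic negative.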